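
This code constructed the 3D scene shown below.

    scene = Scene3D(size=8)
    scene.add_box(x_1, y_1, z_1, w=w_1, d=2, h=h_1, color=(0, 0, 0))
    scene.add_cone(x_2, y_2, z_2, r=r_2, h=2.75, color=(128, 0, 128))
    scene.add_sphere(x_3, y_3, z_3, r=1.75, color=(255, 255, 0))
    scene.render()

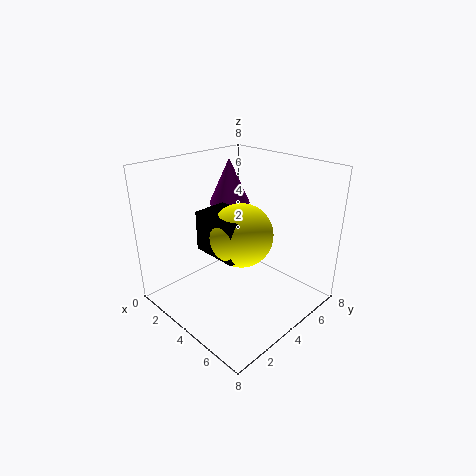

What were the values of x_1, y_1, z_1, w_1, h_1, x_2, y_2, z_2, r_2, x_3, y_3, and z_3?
x_1 = 2.25, y_1 = 2.5, z_1 = 3.25, w_1 = 2.75, h_1 = 2.25, x_2 = 1.5, y_2 = 5.75, z_2 = 5, r_2 = 1.25, x_3 = 4.25, y_3 = 4, z_3 = 4.25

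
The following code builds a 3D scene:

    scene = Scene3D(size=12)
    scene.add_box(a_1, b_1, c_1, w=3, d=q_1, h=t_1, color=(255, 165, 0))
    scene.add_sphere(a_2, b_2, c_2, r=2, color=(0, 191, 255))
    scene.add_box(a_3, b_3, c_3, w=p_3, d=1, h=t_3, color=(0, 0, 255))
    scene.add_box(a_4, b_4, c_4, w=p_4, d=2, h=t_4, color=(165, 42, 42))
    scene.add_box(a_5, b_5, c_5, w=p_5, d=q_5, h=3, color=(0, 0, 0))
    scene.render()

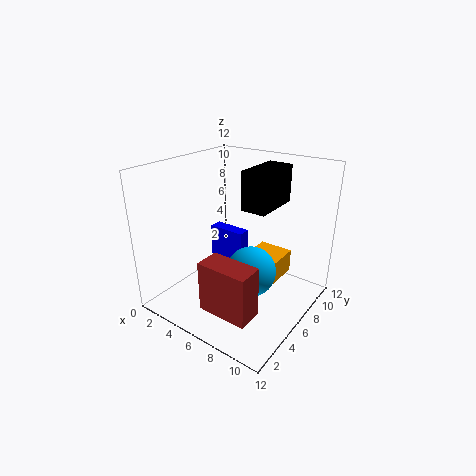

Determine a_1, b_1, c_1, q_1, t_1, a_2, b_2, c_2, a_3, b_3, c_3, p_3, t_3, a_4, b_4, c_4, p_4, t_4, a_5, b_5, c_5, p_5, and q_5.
a_1 = 6, b_1 = 7, c_1 = 2, q_1 = 3, t_1 = 2, a_2 = 8, b_2 = 5, c_2 = 4, a_3 = 4, b_3 = 5, c_3 = 3, p_3 = 3, t_3 = 4, a_4 = 6, b_4 = 1, c_4 = 2, p_4 = 4, t_4 = 4, a_5 = 7, b_5 = 5, c_5 = 9, p_5 = 2, q_5 = 4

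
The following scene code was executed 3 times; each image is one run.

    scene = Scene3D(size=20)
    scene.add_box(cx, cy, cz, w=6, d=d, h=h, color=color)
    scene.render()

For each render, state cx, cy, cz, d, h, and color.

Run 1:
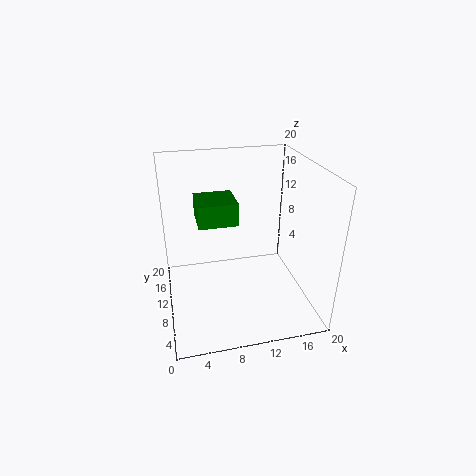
cx = 5; cy = 13.5; cz = 10; d = 6; h = 3.5; color = 'green'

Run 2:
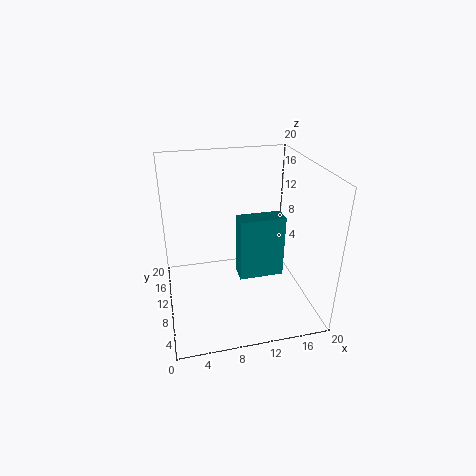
cx = 9.5; cy = 6.5; cz = 5.5; d = 2.5; h = 8.5; color = 'teal'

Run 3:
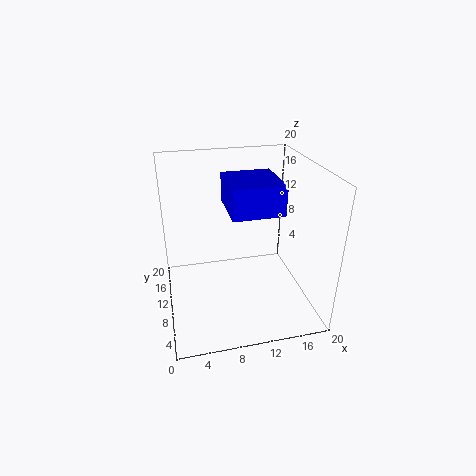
cx = 7.5; cy = 2; cz = 16.5; d = 6.5; h = 3.5; color = 'blue'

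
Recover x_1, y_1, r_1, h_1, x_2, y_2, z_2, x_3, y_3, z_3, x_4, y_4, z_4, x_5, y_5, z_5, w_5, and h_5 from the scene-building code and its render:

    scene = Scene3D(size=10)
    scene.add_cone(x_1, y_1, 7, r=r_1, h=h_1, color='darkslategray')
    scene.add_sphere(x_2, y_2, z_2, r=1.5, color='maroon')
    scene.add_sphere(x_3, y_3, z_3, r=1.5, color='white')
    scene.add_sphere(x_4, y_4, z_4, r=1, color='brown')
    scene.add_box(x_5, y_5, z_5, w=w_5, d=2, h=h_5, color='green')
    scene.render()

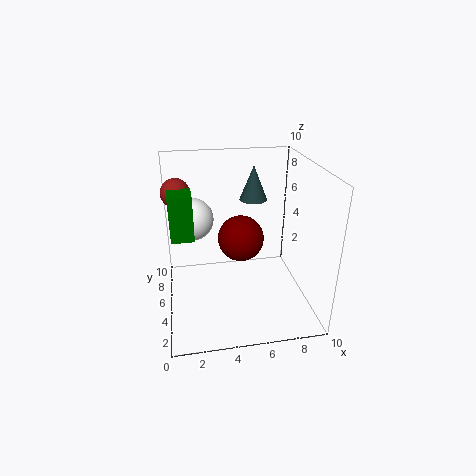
x_1 = 6.5
y_1 = 7
r_1 = 1
h_1 = 2.5
x_2 = 5
y_2 = 4
z_2 = 5.5
x_3 = 2
y_3 = 6.5
z_3 = 6
x_4 = 1
y_4 = 6.5
z_4 = 8
x_5 = 0.5
y_5 = 4
z_5 = 5.5
w_5 = 1.5
h_5 = 3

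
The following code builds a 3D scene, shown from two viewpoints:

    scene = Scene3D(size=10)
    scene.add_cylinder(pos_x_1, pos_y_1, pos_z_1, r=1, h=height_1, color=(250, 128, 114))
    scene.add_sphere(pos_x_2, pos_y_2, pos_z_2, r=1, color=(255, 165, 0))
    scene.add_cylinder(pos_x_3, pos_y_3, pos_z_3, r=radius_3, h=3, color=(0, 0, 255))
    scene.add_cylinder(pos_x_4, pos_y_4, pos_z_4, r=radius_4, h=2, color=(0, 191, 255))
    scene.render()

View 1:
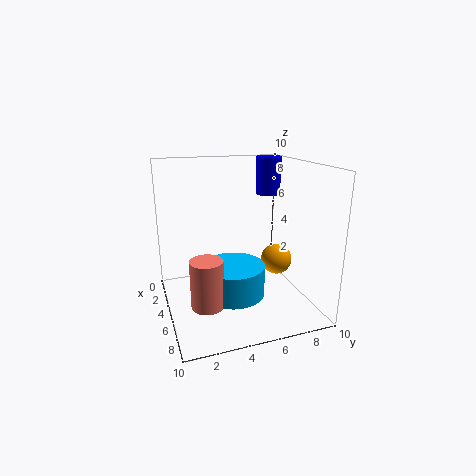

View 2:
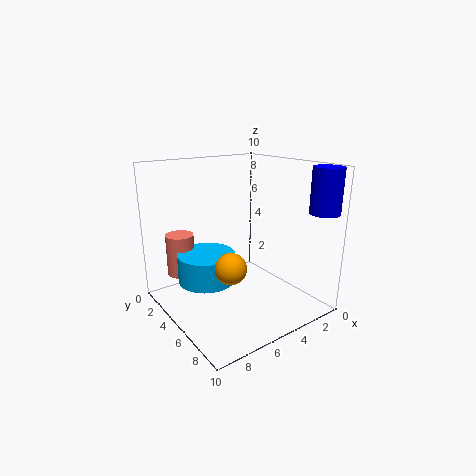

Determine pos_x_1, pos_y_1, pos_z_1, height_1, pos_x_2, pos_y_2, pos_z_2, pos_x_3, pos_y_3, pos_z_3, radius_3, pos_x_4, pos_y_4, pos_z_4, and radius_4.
pos_x_1 = 8
pos_y_1 = 2
pos_z_1 = 2
height_1 = 3
pos_x_2 = 7
pos_y_2 = 7
pos_z_2 = 4
pos_x_3 = 1
pos_y_3 = 9
pos_z_3 = 7
radius_3 = 1
pos_x_4 = 7
pos_y_4 = 4
pos_z_4 = 2
radius_4 = 2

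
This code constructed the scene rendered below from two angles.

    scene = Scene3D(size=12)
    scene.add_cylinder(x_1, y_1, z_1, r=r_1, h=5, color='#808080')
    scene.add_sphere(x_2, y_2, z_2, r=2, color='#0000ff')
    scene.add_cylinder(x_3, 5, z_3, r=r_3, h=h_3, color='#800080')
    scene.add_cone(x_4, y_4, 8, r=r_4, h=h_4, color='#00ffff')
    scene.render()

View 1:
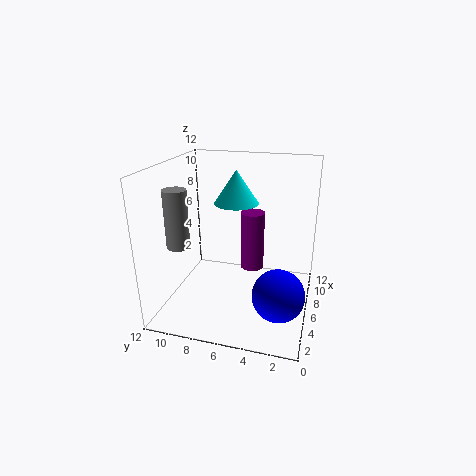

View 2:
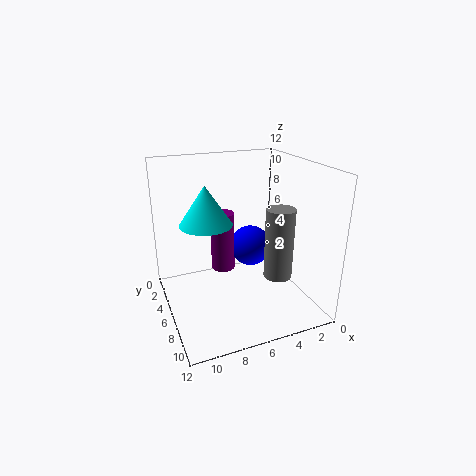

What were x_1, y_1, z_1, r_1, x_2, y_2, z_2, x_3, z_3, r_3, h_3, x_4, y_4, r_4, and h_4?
x_1 = 5, y_1 = 11, z_1 = 5, r_1 = 1, x_2 = 3, y_2 = 2, z_2 = 3, x_3 = 7, z_3 = 3, r_3 = 1, h_3 = 5, x_4 = 9, y_4 = 7, r_4 = 2, h_4 = 3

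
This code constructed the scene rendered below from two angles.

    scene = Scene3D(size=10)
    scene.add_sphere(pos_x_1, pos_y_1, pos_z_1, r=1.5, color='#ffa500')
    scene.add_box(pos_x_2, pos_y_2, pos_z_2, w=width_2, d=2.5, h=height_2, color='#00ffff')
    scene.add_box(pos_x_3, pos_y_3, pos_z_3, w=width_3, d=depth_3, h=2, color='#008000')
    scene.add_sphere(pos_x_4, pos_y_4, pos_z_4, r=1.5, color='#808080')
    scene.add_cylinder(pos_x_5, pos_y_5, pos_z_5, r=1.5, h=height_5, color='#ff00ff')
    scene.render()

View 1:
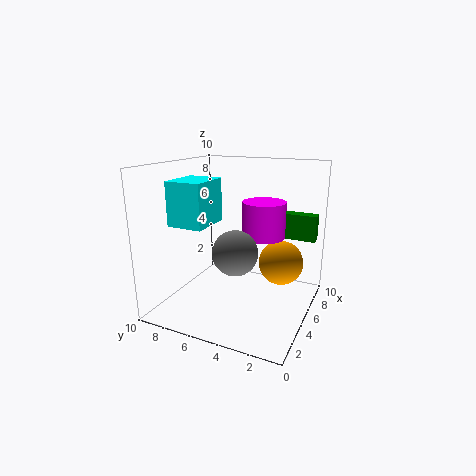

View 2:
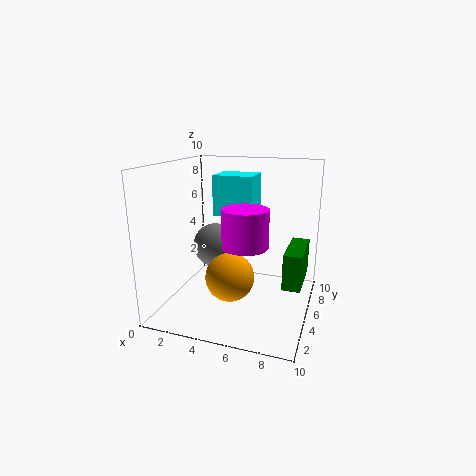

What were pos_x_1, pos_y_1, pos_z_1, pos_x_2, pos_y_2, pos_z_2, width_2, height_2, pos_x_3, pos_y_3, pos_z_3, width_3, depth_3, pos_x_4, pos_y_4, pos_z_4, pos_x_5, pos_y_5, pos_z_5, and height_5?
pos_x_1 = 5.5
pos_y_1 = 2
pos_z_1 = 3.5
pos_x_2 = 2.5
pos_y_2 = 6.5
pos_z_2 = 6
width_2 = 3
height_2 = 3
pos_x_3 = 9
pos_y_3 = 0.5
pos_z_3 = 4
width_3 = 1
depth_3 = 3
pos_x_4 = 3.5
pos_y_4 = 4.5
pos_z_4 = 4.5
pos_x_5 = 6
pos_y_5 = 3.5
pos_z_5 = 5
height_5 = 2.5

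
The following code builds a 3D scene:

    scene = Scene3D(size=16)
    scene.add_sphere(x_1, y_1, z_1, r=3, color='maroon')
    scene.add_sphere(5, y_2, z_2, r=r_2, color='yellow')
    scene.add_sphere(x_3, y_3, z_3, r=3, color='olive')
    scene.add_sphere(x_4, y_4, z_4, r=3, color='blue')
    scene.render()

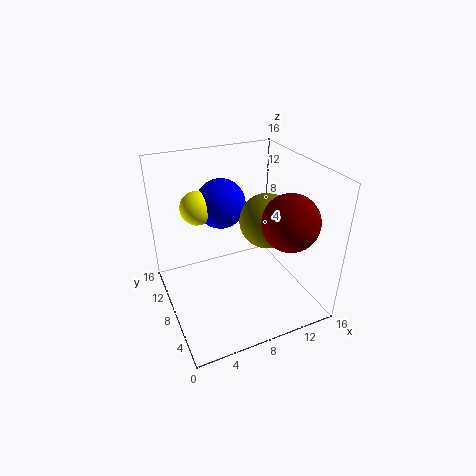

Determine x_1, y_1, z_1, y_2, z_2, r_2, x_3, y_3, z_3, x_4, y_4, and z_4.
x_1 = 12, y_1 = 4, z_1 = 11, y_2 = 13, z_2 = 10, r_2 = 2, x_3 = 11, y_3 = 7, z_3 = 10, x_4 = 8, y_4 = 13, z_4 = 10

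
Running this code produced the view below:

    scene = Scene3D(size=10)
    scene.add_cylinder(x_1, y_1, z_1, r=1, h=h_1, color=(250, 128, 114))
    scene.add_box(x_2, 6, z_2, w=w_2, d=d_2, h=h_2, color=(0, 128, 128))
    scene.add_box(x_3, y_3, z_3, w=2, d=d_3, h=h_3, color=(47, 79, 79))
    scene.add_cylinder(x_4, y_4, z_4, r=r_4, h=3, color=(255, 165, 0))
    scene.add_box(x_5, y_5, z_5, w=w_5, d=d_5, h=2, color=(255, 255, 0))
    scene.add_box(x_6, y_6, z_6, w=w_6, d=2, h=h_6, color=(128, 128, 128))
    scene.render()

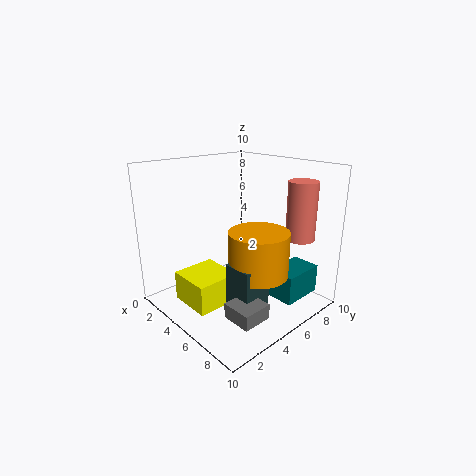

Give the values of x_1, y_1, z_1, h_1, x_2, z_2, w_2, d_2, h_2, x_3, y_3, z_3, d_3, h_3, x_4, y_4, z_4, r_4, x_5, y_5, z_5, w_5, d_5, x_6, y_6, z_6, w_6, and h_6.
x_1 = 8; y_1 = 8; z_1 = 5; h_1 = 4; x_2 = 7; z_2 = 1; w_2 = 2; d_2 = 3; h_2 = 2; x_3 = 6; y_3 = 3; z_3 = 1; d_3 = 2; h_3 = 3; x_4 = 7; y_4 = 5; z_4 = 3; r_4 = 2; x_5 = 3; y_5 = 1; z_5 = 1; w_5 = 3; d_5 = 3; x_6 = 7; y_6 = 2; z_6 = 1; w_6 = 2; h_6 = 1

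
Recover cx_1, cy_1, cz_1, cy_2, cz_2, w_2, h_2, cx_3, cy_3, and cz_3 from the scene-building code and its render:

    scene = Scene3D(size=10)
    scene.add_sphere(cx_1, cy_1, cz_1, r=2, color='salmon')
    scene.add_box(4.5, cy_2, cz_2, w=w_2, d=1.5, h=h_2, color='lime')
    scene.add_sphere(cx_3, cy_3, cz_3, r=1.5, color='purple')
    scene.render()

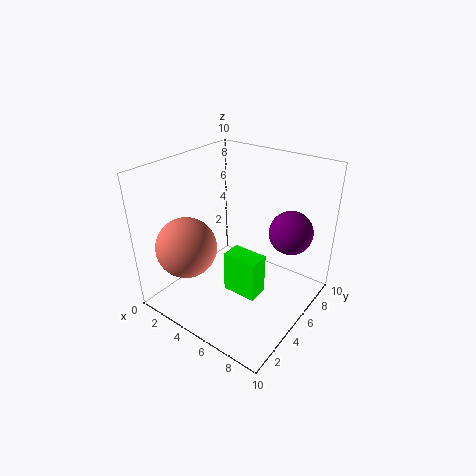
cx_1 = 3
cy_1 = 2
cz_1 = 5
cy_2 = 4
cz_2 = 1
w_2 = 2.5
h_2 = 3
cx_3 = 8
cy_3 = 7
cz_3 = 5.5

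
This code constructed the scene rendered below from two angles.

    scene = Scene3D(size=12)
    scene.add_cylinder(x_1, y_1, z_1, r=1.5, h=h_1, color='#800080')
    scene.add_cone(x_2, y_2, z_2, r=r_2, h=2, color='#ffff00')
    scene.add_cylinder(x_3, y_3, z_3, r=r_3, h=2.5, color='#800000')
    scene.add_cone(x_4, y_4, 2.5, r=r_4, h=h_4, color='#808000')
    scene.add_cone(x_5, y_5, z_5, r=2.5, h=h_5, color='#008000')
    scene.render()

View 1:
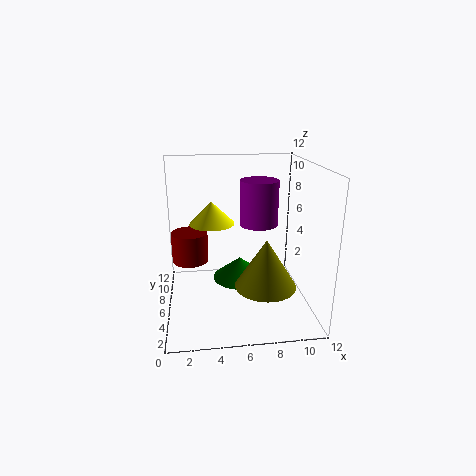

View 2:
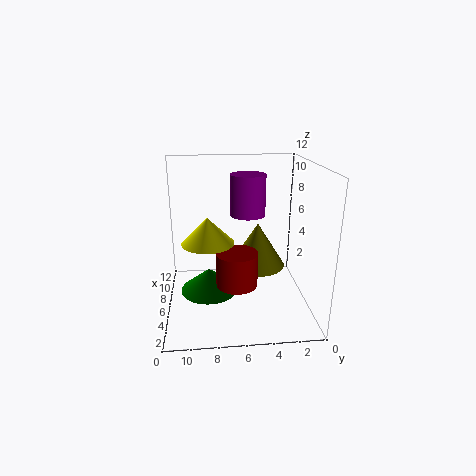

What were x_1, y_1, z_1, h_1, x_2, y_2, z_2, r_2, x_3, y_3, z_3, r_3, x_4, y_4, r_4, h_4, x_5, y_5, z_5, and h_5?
x_1 = 7.5; y_1 = 5; z_1 = 7.5; h_1 = 3.5; x_2 = 4; y_2 = 8.5; z_2 = 6.5; r_2 = 2; x_3 = 2; y_3 = 6.5; z_3 = 4; r_3 = 1.5; x_4 = 8; y_4 = 4; r_4 = 2.5; h_4 = 4; x_5 = 6.5; y_5 = 8.5; z_5 = 1; h_5 = 2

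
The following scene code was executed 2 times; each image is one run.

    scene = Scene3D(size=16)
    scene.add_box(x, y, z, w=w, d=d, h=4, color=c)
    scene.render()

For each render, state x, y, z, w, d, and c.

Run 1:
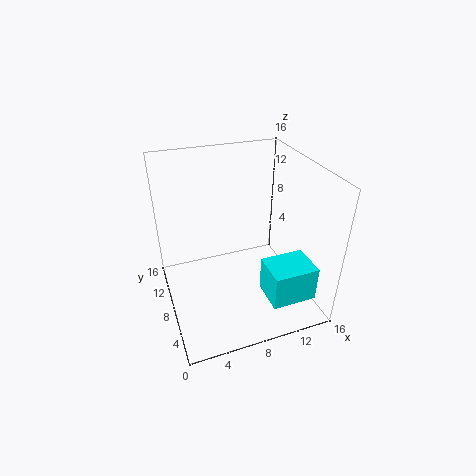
x = 10; y = 2; z = 2; w = 5; d = 4; c = 'cyan'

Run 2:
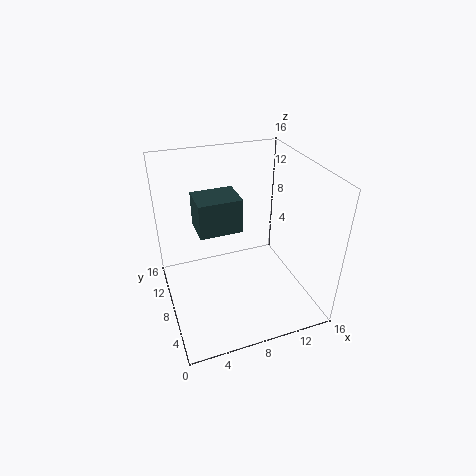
x = 4; y = 9; z = 8; w = 5; d = 4; c = 'darkslategray'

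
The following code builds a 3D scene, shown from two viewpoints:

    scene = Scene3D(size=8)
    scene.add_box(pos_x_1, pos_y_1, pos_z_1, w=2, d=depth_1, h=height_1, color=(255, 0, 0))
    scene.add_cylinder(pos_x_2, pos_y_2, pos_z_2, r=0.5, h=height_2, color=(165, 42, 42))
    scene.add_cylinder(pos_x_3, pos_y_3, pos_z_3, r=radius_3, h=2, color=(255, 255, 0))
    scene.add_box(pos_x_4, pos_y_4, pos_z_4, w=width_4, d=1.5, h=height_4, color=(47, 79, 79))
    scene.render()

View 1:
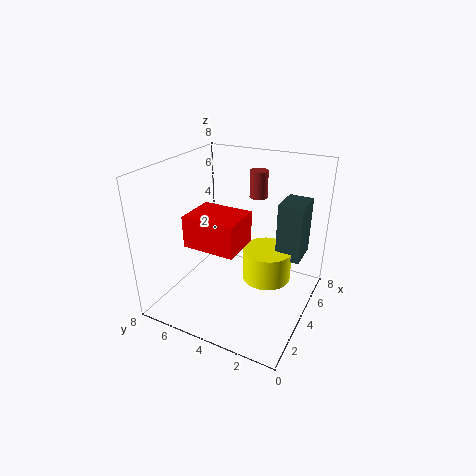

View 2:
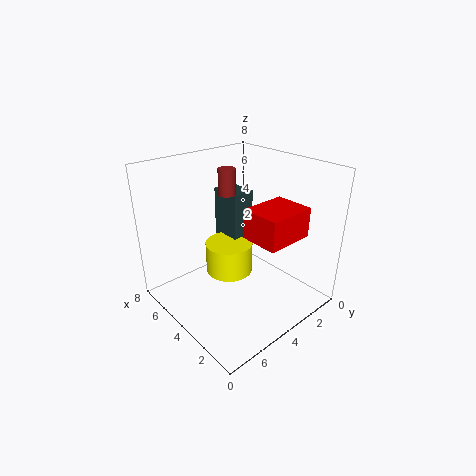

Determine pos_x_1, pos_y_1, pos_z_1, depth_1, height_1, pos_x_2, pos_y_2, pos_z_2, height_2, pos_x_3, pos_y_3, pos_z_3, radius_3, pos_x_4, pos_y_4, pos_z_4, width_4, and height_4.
pos_x_1 = 0.5, pos_y_1 = 2.5, pos_z_1 = 5, depth_1 = 2.5, height_1 = 1.5, pos_x_2 = 5.5, pos_y_2 = 3.5, pos_z_2 = 6, height_2 = 1.5, pos_x_3 = 6, pos_y_3 = 3, pos_z_3 = 0.5, radius_3 = 1.5, pos_x_4 = 6, pos_y_4 = 1, pos_z_4 = 2, width_4 = 2, height_4 = 3.5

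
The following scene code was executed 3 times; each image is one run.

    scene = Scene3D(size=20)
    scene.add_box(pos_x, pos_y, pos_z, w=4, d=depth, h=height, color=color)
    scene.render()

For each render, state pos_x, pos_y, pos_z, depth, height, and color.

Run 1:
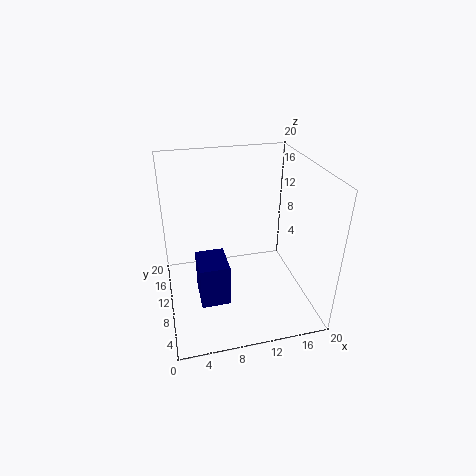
pos_x = 4
pos_y = 6
pos_z = 2
depth = 5
height = 6
color = 'navy'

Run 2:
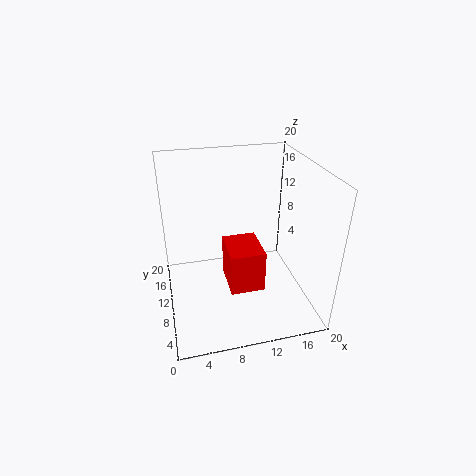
pos_x = 7
pos_y = 1
pos_z = 8
depth = 5
height = 5
color = 'red'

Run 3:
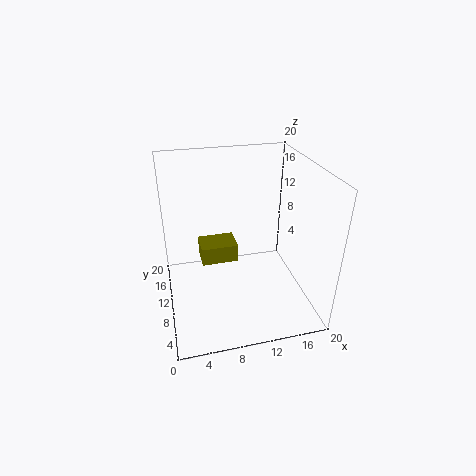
pos_x = 4
pos_y = 2
pos_z = 12
depth = 3
height = 2
color = 'olive'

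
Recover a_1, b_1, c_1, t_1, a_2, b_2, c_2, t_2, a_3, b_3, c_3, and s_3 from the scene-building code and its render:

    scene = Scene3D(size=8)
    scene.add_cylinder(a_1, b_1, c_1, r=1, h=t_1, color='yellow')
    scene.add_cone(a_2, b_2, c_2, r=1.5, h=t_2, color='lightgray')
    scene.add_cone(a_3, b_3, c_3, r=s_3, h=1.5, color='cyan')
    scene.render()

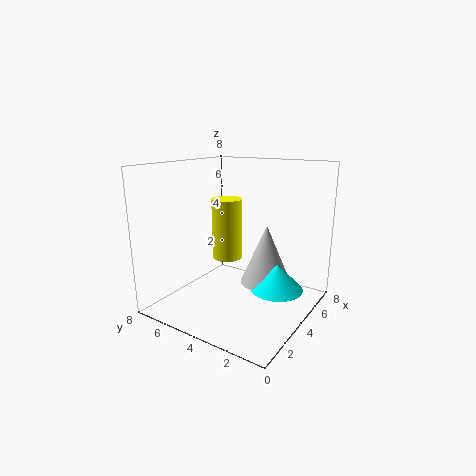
a_1 = 6.5
b_1 = 6.5
c_1 = 1.5
t_1 = 4
a_2 = 5.5
b_2 = 3
c_2 = 1
t_2 = 3.5
a_3 = 5
b_3 = 2
c_3 = 1
s_3 = 1.5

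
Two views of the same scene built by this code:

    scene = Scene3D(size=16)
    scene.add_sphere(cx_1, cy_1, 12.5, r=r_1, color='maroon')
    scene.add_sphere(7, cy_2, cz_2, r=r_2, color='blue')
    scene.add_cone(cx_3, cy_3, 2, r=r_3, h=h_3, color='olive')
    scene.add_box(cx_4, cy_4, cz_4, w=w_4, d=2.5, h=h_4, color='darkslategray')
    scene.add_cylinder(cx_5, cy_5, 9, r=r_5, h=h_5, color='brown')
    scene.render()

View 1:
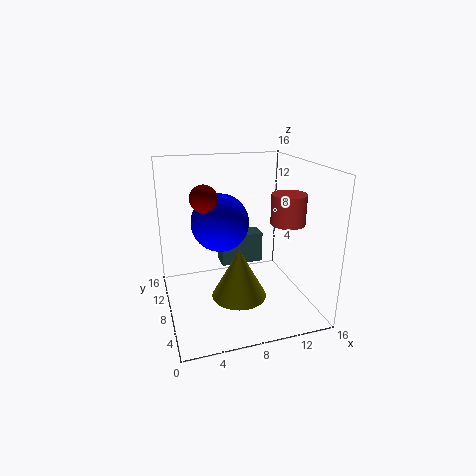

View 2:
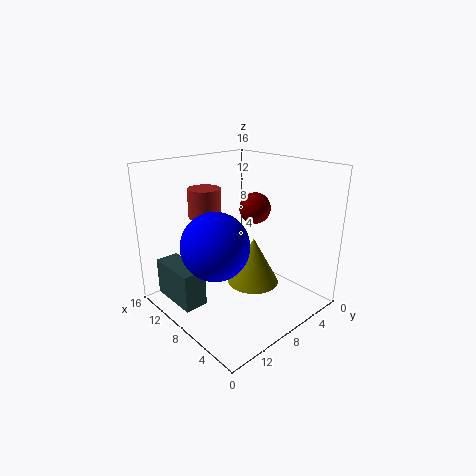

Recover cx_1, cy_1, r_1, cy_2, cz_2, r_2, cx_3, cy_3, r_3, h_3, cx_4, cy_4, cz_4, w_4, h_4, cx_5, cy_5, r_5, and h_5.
cx_1 = 4.5, cy_1 = 9, r_1 = 1.5, cy_2 = 12, cz_2 = 8.5, r_2 = 3.5, cx_3 = 7.5, cy_3 = 6, r_3 = 3, h_3 = 5.5, cx_4 = 7.5, cy_4 = 13, cz_4 = 2, w_4 = 5.5, h_4 = 4, cx_5 = 14, cy_5 = 8, r_5 = 2, h_5 = 3.5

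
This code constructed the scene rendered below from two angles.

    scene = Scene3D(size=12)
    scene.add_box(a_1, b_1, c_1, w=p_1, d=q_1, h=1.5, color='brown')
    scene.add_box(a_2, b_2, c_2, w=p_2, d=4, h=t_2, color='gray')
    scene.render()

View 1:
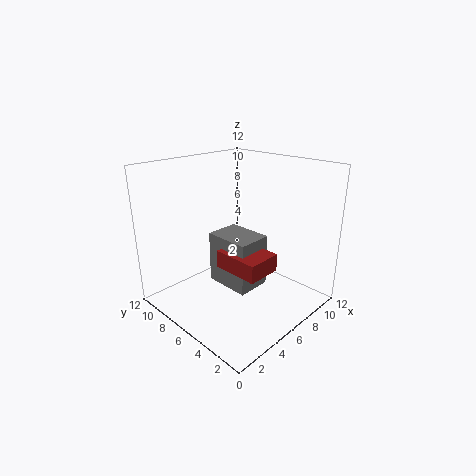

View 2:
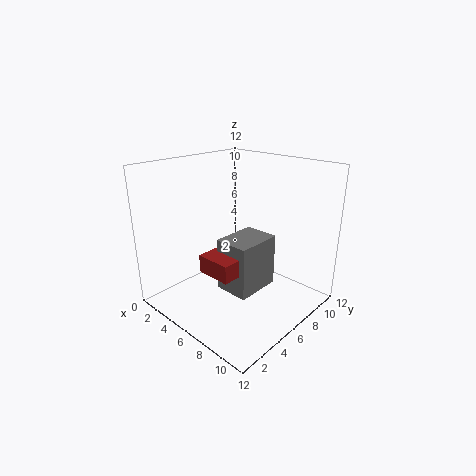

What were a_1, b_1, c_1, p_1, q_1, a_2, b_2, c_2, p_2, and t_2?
a_1 = 4.5
b_1 = 3
c_1 = 3.5
p_1 = 3
q_1 = 4
a_2 = 5
b_2 = 4.5
c_2 = 1.5
p_2 = 3
t_2 = 4.5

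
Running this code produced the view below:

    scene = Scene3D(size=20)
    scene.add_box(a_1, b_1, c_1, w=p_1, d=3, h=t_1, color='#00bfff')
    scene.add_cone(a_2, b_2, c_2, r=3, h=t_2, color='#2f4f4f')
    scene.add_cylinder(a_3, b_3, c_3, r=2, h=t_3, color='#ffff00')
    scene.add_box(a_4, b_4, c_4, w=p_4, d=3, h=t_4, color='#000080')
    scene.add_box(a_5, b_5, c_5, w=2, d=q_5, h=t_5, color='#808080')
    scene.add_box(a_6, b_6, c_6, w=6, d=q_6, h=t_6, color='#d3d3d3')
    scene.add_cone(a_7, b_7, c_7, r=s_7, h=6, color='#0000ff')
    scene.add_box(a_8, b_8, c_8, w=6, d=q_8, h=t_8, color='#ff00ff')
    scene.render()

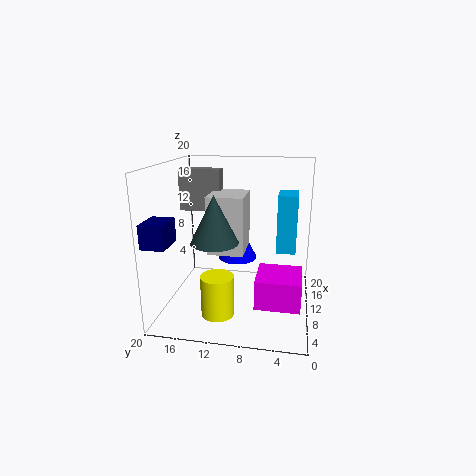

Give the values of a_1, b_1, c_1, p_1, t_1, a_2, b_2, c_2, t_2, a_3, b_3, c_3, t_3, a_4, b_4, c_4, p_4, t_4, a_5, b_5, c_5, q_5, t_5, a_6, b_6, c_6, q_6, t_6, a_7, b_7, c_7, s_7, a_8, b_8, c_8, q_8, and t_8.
a_1 = 15
b_1 = 2
c_1 = 6
p_1 = 5
t_1 = 9
a_2 = 5
b_2 = 12
c_2 = 11
t_2 = 6
a_3 = 2
b_3 = 11
c_3 = 3
t_3 = 5
a_4 = 1
b_4 = 17
c_4 = 11
p_4 = 4
t_4 = 3
a_5 = 12
b_5 = 13
c_5 = 13
q_5 = 6
t_5 = 6
a_6 = 8
b_6 = 9
c_6 = 8
q_6 = 5
t_6 = 8
a_7 = 15
b_7 = 11
c_7 = 5
s_7 = 3
a_8 = 5
b_8 = 1
c_8 = 2
q_8 = 6
t_8 = 4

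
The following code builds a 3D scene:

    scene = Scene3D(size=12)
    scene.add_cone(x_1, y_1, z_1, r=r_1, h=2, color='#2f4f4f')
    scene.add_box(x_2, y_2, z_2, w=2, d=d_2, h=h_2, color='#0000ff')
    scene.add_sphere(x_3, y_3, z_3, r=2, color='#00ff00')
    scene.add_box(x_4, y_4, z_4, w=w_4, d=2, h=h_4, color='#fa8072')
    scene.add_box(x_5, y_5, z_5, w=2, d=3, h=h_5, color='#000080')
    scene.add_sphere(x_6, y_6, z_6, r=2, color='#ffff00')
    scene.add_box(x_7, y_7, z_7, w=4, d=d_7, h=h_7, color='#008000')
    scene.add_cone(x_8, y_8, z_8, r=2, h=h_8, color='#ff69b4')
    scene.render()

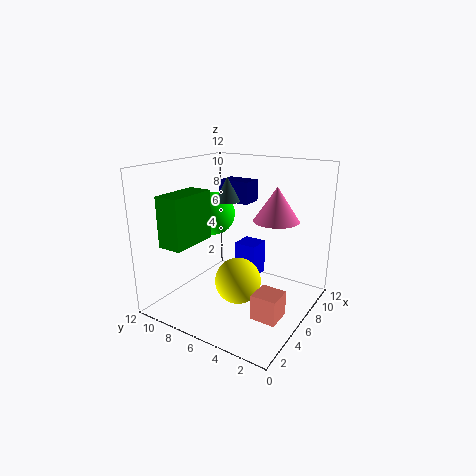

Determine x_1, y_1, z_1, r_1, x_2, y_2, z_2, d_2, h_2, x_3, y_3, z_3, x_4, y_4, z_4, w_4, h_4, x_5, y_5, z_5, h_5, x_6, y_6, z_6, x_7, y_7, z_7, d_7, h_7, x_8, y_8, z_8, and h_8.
x_1 = 6
y_1 = 7
z_1 = 9
r_1 = 1
x_2 = 7
y_2 = 5
z_2 = 2
d_2 = 2
h_2 = 3
x_3 = 8
y_3 = 10
z_3 = 7
x_4 = 3
y_4 = 1
z_4 = 1
w_4 = 2
h_4 = 2
x_5 = 9
y_5 = 7
z_5 = 8
h_5 = 2
x_6 = 6
y_6 = 6
z_6 = 2
x_7 = 1
y_7 = 8
z_7 = 6
d_7 = 2
h_7 = 4
x_8 = 9
y_8 = 4
z_8 = 7
h_8 = 3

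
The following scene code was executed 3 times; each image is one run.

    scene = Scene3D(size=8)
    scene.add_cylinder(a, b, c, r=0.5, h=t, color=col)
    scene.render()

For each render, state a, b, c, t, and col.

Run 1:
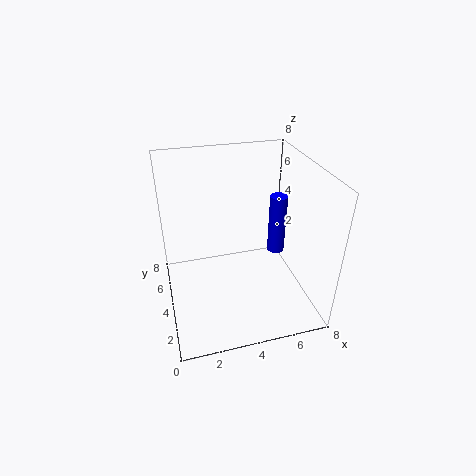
a = 6.5
b = 4.5
c = 2.5
t = 3.5
col = 'blue'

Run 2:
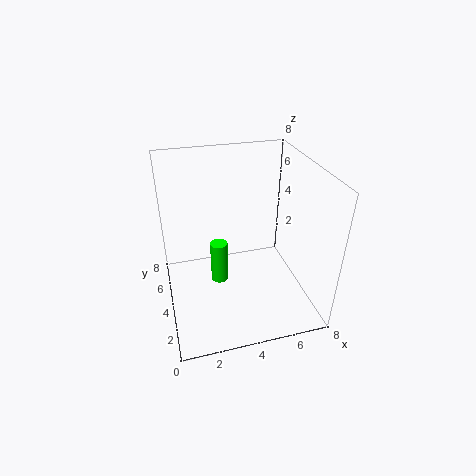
a = 3
b = 4.5
c = 1
t = 2.5
col = 'lime'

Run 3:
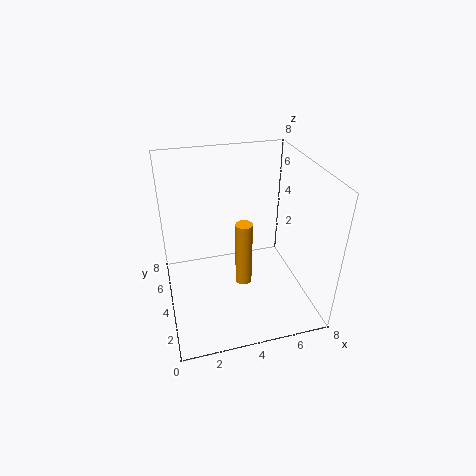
a = 4.5
b = 4.5
c = 0.5
t = 4
col = 'orange'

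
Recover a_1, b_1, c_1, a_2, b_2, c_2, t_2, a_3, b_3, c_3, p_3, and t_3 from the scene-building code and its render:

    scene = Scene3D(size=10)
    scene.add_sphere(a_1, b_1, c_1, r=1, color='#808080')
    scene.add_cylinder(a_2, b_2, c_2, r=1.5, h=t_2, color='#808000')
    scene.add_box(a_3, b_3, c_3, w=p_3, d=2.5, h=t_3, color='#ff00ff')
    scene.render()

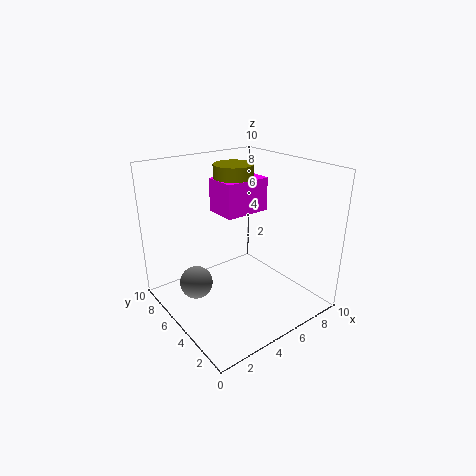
a_1 = 1, b_1 = 4, c_1 = 3.5, a_2 = 6.5, b_2 = 7.5, c_2 = 7.5, t_2 = 2, a_3 = 5, b_3 = 6, c_3 = 6, p_3 = 3.5, t_3 = 2.5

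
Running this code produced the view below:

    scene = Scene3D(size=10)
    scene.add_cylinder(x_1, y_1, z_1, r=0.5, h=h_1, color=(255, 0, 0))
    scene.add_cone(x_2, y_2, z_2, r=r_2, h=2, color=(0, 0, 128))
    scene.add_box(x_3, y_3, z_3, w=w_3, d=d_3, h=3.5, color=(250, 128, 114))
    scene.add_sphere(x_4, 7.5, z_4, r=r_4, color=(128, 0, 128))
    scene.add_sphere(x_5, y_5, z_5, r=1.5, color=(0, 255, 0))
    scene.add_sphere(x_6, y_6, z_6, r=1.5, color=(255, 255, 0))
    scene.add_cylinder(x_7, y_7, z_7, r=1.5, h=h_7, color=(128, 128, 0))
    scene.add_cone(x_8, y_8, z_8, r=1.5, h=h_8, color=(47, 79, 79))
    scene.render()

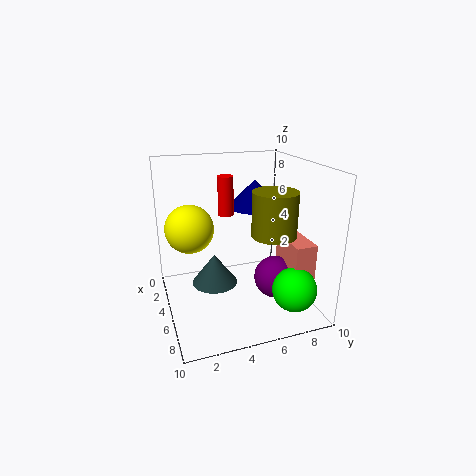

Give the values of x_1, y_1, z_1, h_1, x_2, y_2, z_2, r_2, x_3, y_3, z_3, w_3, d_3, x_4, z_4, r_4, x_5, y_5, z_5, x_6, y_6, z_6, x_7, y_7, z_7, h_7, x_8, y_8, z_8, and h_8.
x_1 = 5.5; y_1 = 4; z_1 = 7; h_1 = 2.5; x_2 = 3; y_2 = 7; z_2 = 6.5; r_2 = 2; x_3 = 5; y_3 = 8; z_3 = 1.5; w_3 = 3; d_3 = 1.5; x_4 = 6; z_4 = 2; r_4 = 1.5; x_5 = 8; y_5 = 8; z_5 = 2; x_6 = 6; y_6 = 1.5; z_6 = 6.5; x_7 = 6.5; y_7 = 7; z_7 = 5.5; h_7 = 3; x_8 = 6; y_8 = 3; z_8 = 2.5; h_8 = 2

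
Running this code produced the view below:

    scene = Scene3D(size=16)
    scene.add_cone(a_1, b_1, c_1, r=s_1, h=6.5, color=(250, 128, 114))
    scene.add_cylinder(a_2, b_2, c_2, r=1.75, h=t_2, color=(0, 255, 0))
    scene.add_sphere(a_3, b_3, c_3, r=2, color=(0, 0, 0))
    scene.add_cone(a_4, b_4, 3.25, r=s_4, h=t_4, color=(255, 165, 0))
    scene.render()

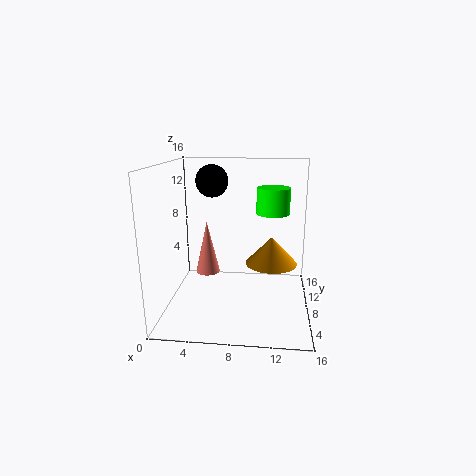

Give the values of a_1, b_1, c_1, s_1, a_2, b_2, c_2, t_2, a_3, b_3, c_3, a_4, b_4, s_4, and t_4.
a_1 = 3.75, b_1 = 11.5, c_1 = 2.25, s_1 = 1.5, a_2 = 11.75, b_2 = 7.5, c_2 = 11, t_2 = 2.75, a_3 = 4.25, b_3 = 13, c_3 = 13.5, a_4 = 11.75, b_4 = 12.5, s_4 = 3.25, t_4 = 3.5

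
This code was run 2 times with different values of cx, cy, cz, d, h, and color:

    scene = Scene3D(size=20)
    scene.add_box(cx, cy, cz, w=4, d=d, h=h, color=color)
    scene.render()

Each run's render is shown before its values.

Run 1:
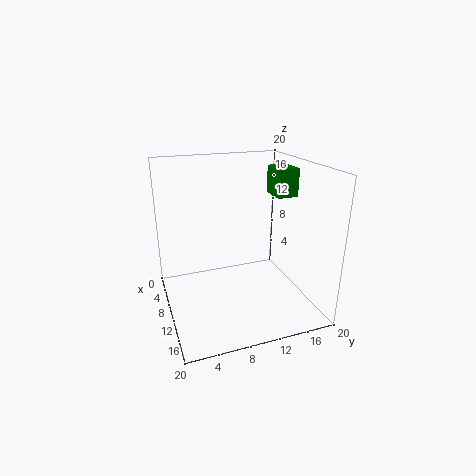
cx = 6, cy = 16, cz = 15, d = 3, h = 4, color = 'green'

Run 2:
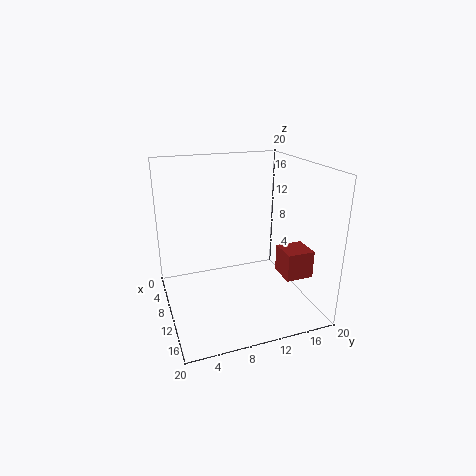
cx = 10, cy = 16, cz = 4, d = 4, h = 4, color = 'brown'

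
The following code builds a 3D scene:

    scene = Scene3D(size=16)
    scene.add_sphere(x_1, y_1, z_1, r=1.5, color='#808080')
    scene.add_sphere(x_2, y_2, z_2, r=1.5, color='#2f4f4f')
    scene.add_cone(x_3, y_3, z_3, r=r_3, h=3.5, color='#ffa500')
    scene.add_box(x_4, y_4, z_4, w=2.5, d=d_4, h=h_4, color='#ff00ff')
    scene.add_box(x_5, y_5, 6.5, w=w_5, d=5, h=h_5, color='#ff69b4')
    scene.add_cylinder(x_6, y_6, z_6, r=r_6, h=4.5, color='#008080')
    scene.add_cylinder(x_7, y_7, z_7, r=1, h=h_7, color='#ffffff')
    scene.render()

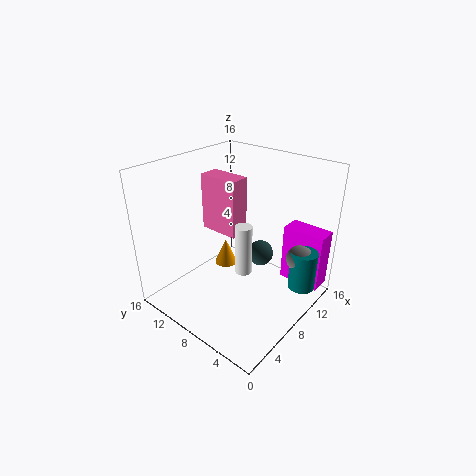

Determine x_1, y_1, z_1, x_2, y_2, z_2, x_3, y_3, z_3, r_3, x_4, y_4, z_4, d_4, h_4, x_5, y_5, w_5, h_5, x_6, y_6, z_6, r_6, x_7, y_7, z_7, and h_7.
x_1 = 11.5, y_1 = 2, z_1 = 6, x_2 = 11, y_2 = 7, z_2 = 5, x_3 = 12, y_3 = 13.5, z_3 = 0.5, r_3 = 1.5, x_4 = 13.5, y_4 = 0.5, z_4 = 1, d_4 = 5, h_4 = 7, x_5 = 9.5, y_5 = 10, w_5 = 2.5, h_5 = 7, x_6 = 11.5, y_6 = 1.5, z_6 = 2.5, r_6 = 1.5, x_7 = 9, y_7 = 8, z_7 = 3, h_7 = 6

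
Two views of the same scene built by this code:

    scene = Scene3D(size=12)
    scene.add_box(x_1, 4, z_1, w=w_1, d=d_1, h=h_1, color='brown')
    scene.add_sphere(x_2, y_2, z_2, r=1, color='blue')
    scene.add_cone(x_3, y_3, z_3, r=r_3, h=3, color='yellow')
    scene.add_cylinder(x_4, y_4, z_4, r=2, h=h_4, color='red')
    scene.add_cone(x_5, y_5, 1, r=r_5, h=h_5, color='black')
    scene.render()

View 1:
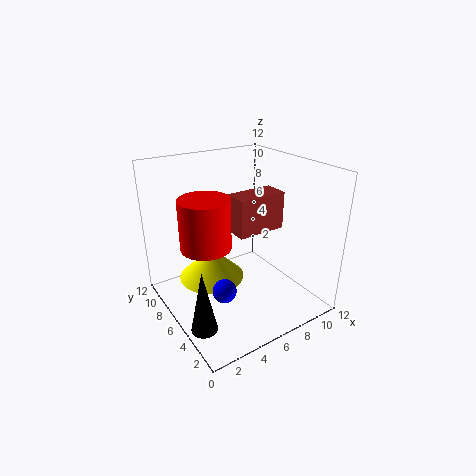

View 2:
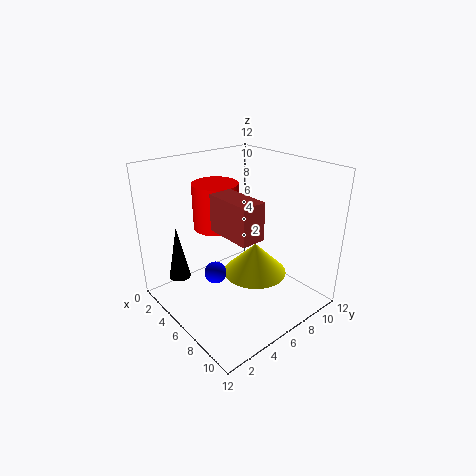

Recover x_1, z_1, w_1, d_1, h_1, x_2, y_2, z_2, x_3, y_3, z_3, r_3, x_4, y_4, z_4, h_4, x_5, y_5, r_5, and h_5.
x_1 = 5, z_1 = 7, w_1 = 4, d_1 = 2, h_1 = 3, x_2 = 4, y_2 = 5, z_2 = 2, x_3 = 5, y_3 = 9, z_3 = 1, r_3 = 3, x_4 = 3, y_4 = 6, z_4 = 6, h_4 = 4, x_5 = 1, y_5 = 3, r_5 = 1, h_5 = 5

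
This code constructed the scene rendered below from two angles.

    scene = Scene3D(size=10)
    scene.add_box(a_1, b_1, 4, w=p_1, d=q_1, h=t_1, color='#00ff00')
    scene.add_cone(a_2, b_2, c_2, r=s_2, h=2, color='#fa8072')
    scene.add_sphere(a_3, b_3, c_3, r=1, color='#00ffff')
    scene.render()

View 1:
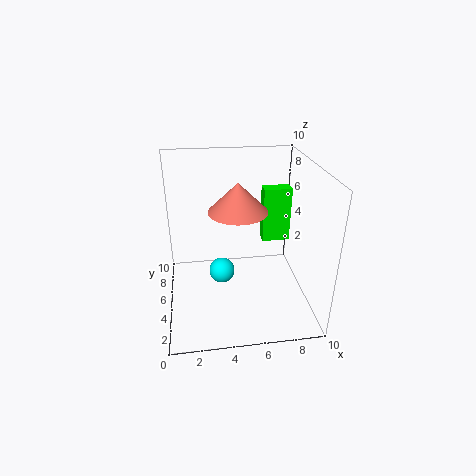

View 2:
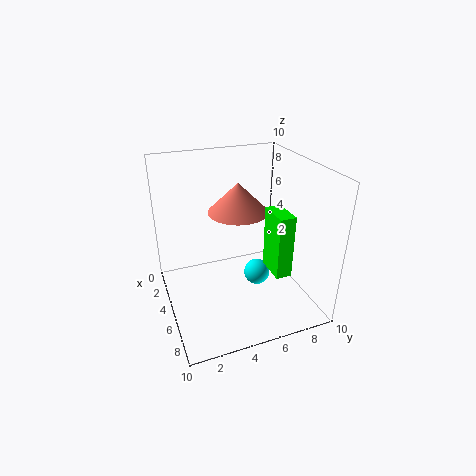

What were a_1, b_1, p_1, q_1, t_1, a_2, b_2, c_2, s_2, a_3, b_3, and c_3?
a_1 = 7, b_1 = 6, p_1 = 2, q_1 = 1, t_1 = 4, a_2 = 5, b_2 = 5, c_2 = 7, s_2 = 2, a_3 = 4, b_3 = 7, c_3 = 1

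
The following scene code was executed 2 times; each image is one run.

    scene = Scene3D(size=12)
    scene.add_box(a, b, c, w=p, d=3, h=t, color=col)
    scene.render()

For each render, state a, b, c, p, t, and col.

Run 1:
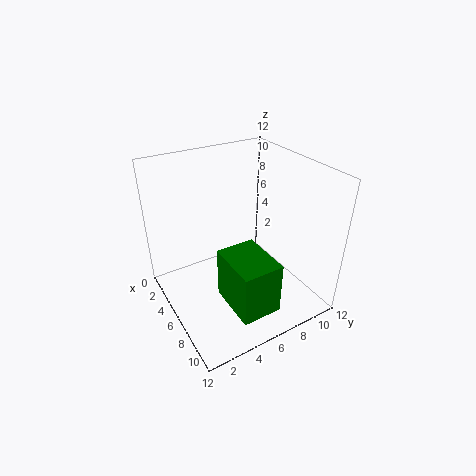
a = 8, b = 3, c = 3, p = 4, t = 4, col = 'green'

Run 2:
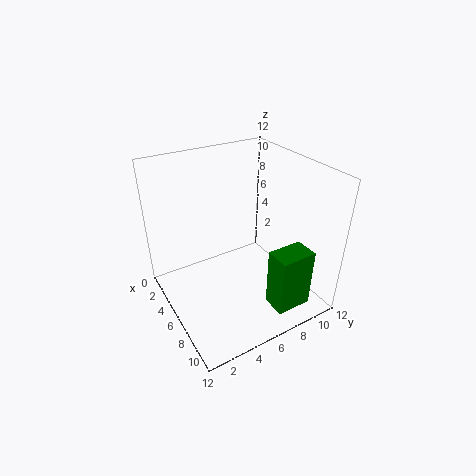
a = 9, b = 7, c = 1, p = 2, t = 5, col = 'green'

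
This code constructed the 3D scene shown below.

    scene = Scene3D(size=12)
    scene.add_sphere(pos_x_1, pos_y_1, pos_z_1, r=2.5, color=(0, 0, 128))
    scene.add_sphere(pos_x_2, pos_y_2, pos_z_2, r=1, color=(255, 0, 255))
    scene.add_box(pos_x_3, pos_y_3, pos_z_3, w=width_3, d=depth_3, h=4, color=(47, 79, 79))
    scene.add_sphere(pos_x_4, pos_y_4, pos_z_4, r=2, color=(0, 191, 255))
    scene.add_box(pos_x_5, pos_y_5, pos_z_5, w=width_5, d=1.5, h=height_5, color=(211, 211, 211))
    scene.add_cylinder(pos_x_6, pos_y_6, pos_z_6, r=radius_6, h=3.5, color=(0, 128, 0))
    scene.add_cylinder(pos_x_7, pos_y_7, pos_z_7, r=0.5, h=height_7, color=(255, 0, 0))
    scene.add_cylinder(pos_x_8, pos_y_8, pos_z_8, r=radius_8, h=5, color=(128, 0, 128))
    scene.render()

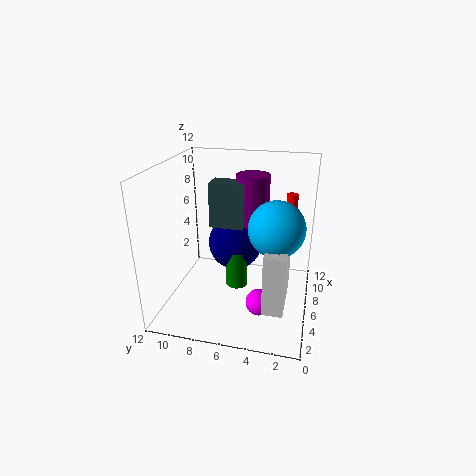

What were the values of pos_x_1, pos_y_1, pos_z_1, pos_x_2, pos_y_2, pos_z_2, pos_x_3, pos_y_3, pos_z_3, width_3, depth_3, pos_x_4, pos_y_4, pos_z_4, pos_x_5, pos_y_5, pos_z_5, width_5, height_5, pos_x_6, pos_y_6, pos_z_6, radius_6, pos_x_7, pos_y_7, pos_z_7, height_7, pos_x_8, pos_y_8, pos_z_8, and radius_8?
pos_x_1 = 9; pos_y_1 = 7; pos_z_1 = 4; pos_x_2 = 2.5; pos_y_2 = 3.5; pos_z_2 = 2.5; pos_x_3 = 7.5; pos_y_3 = 6; pos_z_3 = 6; width_3 = 2; depth_3 = 3; pos_x_4 = 3; pos_y_4 = 2.5; pos_z_4 = 8.5; pos_x_5 = 0.5; pos_y_5 = 1.5; pos_z_5 = 3; width_5 = 4; height_5 = 4.5; pos_x_6 = 7.5; pos_y_6 = 6.5; pos_z_6 = 0.5; radius_6 = 1; pos_x_7 = 9.5; pos_y_7 = 2; pos_z_7 = 7; height_7 = 2; pos_x_8 = 9.5; pos_y_8 = 5.5; pos_z_8 = 5.5; radius_8 = 1.5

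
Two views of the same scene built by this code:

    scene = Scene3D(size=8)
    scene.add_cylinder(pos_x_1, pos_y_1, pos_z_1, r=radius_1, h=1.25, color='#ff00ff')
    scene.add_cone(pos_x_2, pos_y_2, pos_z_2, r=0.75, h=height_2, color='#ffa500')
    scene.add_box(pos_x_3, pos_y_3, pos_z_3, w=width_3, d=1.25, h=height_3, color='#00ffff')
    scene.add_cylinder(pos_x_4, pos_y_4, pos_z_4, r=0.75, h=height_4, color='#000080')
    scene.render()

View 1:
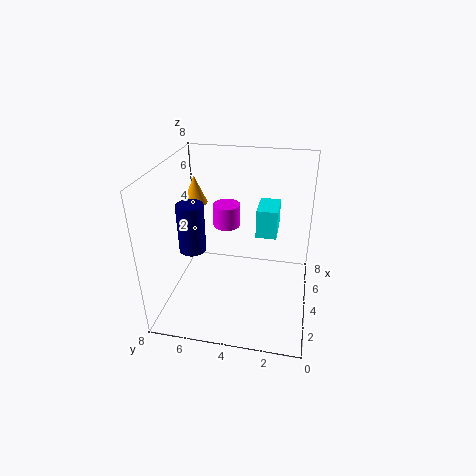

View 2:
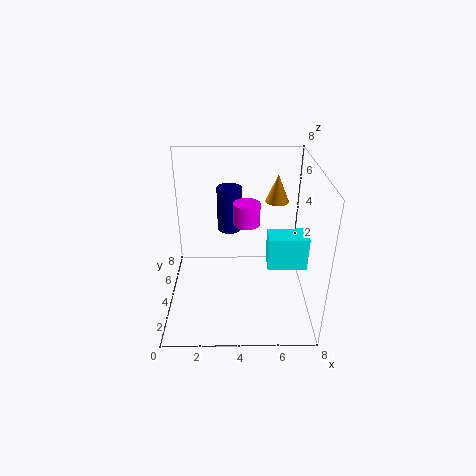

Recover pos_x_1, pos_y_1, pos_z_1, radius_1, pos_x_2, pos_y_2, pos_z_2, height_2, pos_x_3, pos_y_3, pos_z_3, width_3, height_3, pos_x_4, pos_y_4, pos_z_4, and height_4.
pos_x_1 = 4.5
pos_y_1 = 4.75
pos_z_1 = 4.5
radius_1 = 0.75
pos_x_2 = 6.5
pos_y_2 = 7.25
pos_z_2 = 4.75
height_2 = 1.75
pos_x_3 = 5.5
pos_y_3 = 2
pos_z_3 = 3.25
width_3 = 2
height_3 = 1.75
pos_x_4 = 3.5
pos_y_4 = 6.5
pos_z_4 = 3.25
height_4 = 2.75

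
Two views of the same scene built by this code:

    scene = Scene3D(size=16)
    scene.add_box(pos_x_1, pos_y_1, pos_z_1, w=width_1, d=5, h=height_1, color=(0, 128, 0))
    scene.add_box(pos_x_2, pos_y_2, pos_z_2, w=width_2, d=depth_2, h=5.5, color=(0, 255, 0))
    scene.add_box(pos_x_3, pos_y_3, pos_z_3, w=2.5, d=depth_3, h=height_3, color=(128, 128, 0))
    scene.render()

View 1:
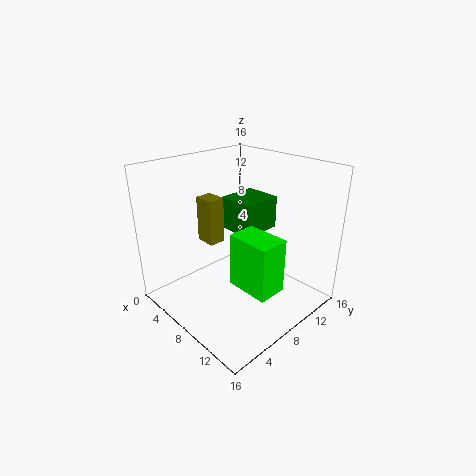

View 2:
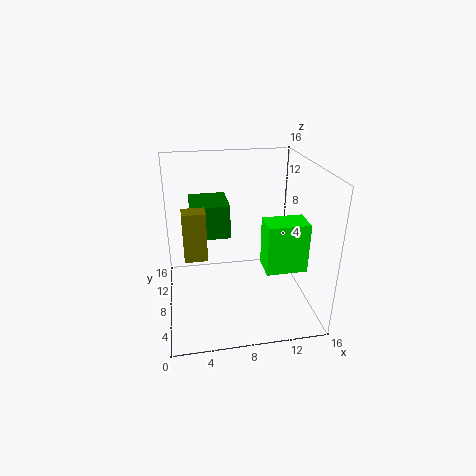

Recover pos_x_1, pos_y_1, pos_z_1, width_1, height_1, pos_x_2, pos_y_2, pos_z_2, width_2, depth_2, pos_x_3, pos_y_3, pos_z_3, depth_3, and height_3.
pos_x_1 = 3; pos_y_1 = 10; pos_z_1 = 7; width_1 = 4.5; height_1 = 4; pos_x_2 = 10.5; pos_y_2 = 4.5; pos_z_2 = 5; width_2 = 4.5; depth_2 = 3; pos_x_3 = 2; pos_y_3 = 7; pos_z_3 = 6; depth_3 = 2; height_3 = 5.5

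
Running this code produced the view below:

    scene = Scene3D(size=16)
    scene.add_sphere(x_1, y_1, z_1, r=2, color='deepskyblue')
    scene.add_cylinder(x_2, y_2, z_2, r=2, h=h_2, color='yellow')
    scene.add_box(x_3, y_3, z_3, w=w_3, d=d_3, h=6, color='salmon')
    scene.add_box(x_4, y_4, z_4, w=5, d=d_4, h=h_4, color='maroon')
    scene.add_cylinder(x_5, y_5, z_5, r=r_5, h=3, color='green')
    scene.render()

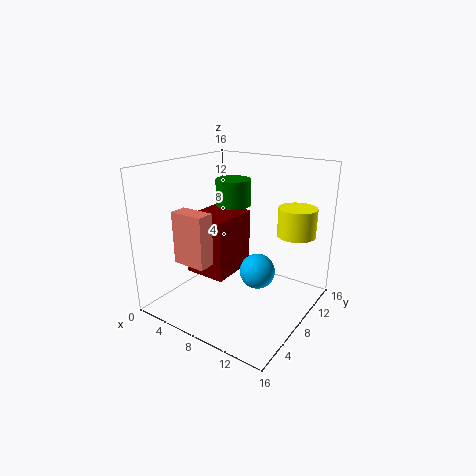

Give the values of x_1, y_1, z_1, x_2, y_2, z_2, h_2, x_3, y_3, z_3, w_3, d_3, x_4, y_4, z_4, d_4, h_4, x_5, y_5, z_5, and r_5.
x_1 = 10
y_1 = 9
z_1 = 4
x_2 = 14
y_2 = 10
z_2 = 9
h_2 = 3
x_3 = 2
y_3 = 4
z_3 = 5
w_3 = 4
d_3 = 2
x_4 = 2
y_4 = 6
z_4 = 3
d_4 = 6
h_4 = 7
x_5 = 6
y_5 = 10
z_5 = 11
r_5 = 2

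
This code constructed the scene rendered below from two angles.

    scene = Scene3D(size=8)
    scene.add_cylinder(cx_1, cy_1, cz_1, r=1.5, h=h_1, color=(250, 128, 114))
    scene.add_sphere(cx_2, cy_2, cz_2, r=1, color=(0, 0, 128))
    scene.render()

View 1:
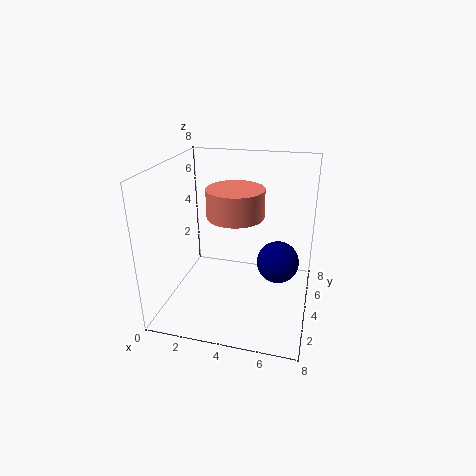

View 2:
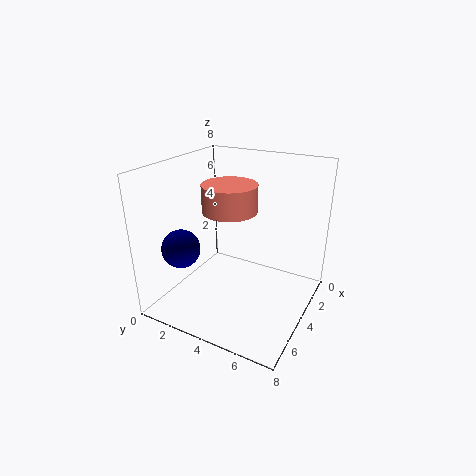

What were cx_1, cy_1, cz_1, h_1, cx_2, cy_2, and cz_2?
cx_1 = 4
cy_1 = 3.5
cz_1 = 5.5
h_1 = 1.5
cx_2 = 6.5
cy_2 = 2
cz_2 = 4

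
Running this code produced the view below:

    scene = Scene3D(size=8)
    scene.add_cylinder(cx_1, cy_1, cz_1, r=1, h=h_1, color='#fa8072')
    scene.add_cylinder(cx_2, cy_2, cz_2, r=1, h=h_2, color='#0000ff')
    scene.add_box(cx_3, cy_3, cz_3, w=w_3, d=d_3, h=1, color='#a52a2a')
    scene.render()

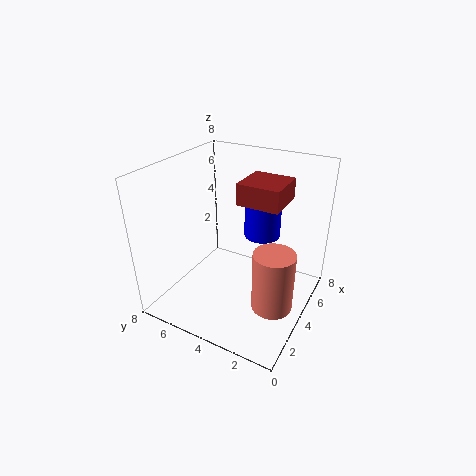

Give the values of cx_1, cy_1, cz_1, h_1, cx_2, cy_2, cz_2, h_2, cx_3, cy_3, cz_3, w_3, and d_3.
cx_1 = 2; cy_1 = 1; cz_1 = 2; h_1 = 3; cx_2 = 5; cy_2 = 3; cz_2 = 4; h_2 = 3; cx_3 = 2; cy_3 = 1; cz_3 = 7; w_3 = 2; d_3 = 2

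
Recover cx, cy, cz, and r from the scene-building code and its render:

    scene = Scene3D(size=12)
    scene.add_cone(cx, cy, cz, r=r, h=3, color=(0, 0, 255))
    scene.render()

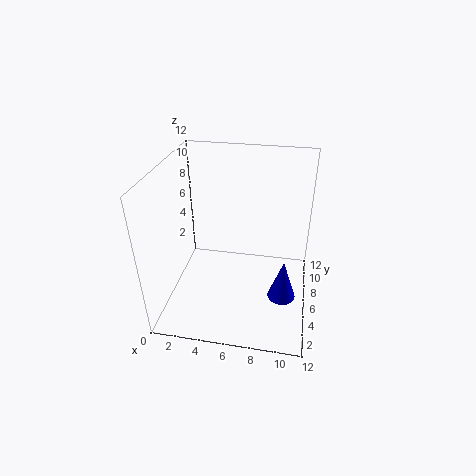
cx = 10; cy = 2; cz = 4; r = 1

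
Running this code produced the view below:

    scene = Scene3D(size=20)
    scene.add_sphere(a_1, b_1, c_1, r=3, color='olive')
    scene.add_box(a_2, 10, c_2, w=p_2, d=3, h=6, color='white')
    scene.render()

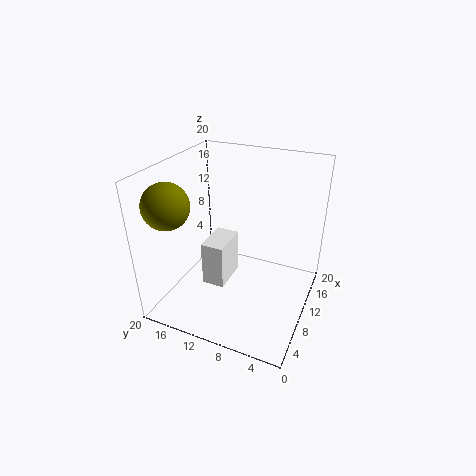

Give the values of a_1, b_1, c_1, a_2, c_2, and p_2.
a_1 = 4; b_1 = 17; c_1 = 16; a_2 = 5; c_2 = 5; p_2 = 5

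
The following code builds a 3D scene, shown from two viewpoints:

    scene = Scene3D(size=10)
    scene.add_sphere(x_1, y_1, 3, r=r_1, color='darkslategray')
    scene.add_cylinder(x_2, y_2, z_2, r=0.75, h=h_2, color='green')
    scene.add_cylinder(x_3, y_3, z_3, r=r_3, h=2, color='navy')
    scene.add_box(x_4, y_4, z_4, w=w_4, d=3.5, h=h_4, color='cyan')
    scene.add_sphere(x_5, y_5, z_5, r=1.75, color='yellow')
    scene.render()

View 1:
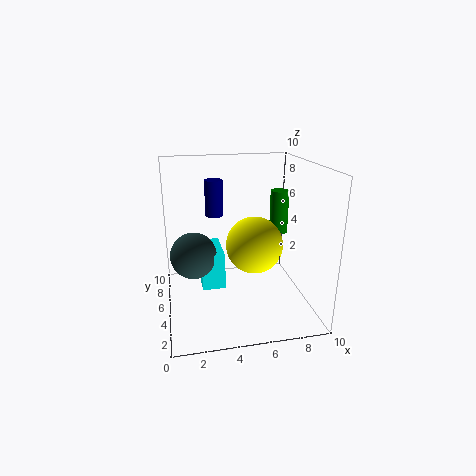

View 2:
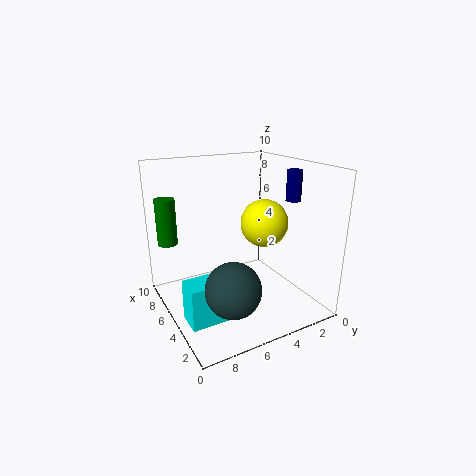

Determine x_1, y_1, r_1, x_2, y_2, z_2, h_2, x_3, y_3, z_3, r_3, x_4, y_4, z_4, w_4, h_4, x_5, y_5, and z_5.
x_1 = 2, y_1 = 7, r_1 = 1.75, x_2 = 9.25, y_2 = 8.75, z_2 = 3.75, h_2 = 3.5, x_3 = 3, y_3 = 2, z_3 = 7.75, r_3 = 0.5, x_4 = 2.5, y_4 = 6, z_4 = 0.5, w_4 = 1.75, h_4 = 2.75, x_5 = 5.5, y_5 = 2.5, z_5 = 5.5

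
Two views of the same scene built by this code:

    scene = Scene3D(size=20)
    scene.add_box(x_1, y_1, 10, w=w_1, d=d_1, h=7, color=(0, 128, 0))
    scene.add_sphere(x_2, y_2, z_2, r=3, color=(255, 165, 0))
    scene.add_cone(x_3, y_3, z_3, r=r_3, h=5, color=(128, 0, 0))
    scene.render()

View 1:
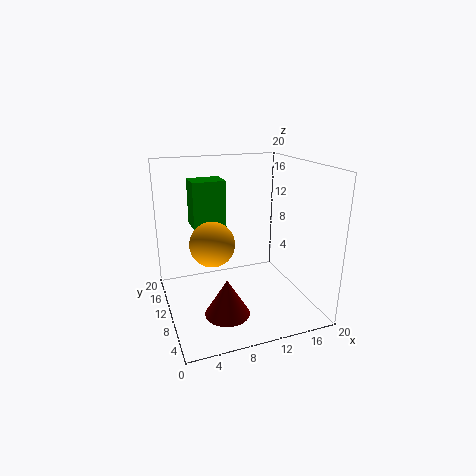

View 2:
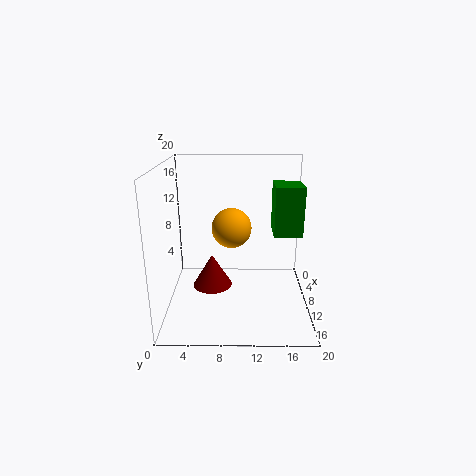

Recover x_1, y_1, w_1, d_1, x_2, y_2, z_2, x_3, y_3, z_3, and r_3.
x_1 = 5, y_1 = 15, w_1 = 5, d_1 = 4, x_2 = 6, y_2 = 9, z_2 = 10, x_3 = 7, y_3 = 6, z_3 = 1, r_3 = 3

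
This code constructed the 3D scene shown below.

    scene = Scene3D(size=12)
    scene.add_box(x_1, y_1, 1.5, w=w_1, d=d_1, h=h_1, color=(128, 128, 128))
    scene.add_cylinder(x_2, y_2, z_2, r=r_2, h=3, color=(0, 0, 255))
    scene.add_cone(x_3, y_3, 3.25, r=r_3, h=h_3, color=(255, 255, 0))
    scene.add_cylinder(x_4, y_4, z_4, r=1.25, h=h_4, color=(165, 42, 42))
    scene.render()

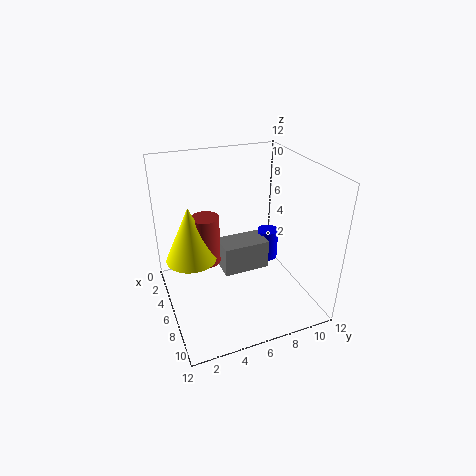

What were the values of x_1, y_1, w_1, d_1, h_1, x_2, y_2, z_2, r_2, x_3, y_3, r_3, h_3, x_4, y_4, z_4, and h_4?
x_1 = 2.5
y_1 = 5.25
w_1 = 2.5
d_1 = 4.25
h_1 = 2.75
x_2 = 3.25
y_2 = 10.25
z_2 = 1.5
r_2 = 1
x_3 = 3.5
y_3 = 2.5
r_3 = 2.25
h_3 = 5
x_4 = 3.25
y_4 = 4
z_4 = 2.5
h_4 = 4.5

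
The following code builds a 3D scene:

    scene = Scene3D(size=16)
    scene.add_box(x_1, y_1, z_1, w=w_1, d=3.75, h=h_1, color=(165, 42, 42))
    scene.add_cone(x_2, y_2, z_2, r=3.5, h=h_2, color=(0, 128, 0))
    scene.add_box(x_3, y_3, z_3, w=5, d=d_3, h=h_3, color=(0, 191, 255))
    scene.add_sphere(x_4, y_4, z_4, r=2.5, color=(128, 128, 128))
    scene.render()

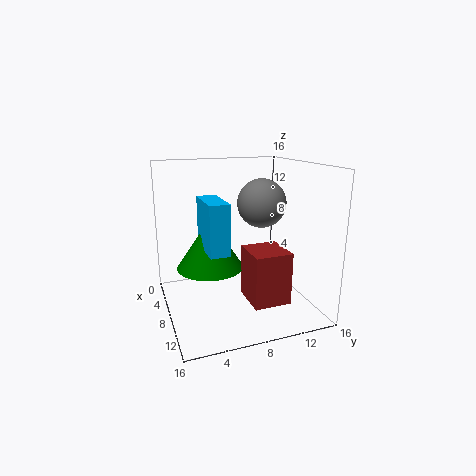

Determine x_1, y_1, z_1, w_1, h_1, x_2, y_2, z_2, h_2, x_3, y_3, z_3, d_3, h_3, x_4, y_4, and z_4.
x_1 = 11, y_1 = 7.25, z_1 = 3, w_1 = 4, h_1 = 5.25, x_2 = 9, y_2 = 4.5, z_2 = 5.5, h_2 = 5.25, x_3 = 8, y_3 = 3.5, z_3 = 8, d_3 = 2, h_3 = 5, x_4 = 10.25, y_4 = 9.75, z_4 = 12.25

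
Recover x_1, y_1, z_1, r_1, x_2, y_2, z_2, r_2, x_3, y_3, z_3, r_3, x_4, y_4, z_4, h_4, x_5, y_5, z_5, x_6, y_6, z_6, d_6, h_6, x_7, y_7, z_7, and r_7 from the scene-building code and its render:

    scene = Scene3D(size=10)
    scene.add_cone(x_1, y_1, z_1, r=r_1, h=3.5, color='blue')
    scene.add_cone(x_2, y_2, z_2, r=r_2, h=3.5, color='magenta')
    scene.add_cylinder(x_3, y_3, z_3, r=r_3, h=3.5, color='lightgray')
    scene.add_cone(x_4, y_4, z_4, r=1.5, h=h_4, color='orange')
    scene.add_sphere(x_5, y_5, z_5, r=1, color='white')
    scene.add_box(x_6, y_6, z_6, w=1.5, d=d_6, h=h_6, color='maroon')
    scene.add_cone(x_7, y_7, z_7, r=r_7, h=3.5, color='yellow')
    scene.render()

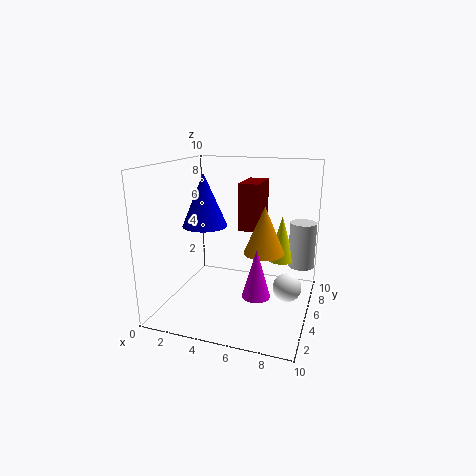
x_1 = 3
y_1 = 4
z_1 = 6
r_1 = 1.5
x_2 = 6.5
y_2 = 4.5
z_2 = 1
r_2 = 1
x_3 = 9
y_3 = 8.5
z_3 = 2
r_3 = 1
x_4 = 6.5
y_4 = 6.5
z_4 = 3.5
h_4 = 3.5
x_5 = 8.5
y_5 = 5.5
z_5 = 1.5
x_6 = 4.5
y_6 = 6.5
z_6 = 5
d_6 = 3
h_6 = 3.5
x_7 = 7.5
y_7 = 8
z_7 = 2.5
r_7 = 1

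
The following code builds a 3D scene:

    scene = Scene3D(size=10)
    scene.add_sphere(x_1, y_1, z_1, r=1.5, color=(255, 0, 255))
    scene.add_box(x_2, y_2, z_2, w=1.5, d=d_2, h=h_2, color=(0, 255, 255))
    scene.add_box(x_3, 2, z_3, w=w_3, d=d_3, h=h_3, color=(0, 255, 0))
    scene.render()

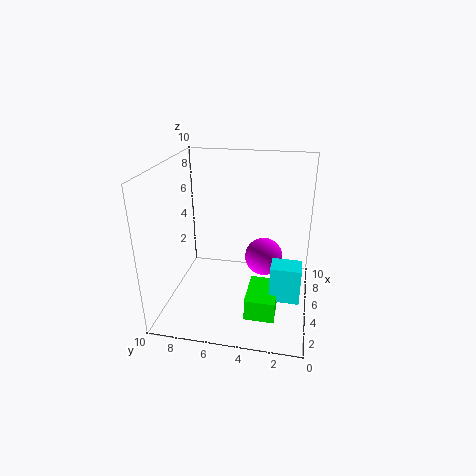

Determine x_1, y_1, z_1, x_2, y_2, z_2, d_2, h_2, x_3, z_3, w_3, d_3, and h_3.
x_1 = 8; y_1 = 3.5; z_1 = 2; x_2 = 3; y_2 = 0.5; z_2 = 1.5; d_2 = 2; h_2 = 2.5; x_3 = 2; z_3 = 0.5; w_3 = 3; d_3 = 2; h_3 = 1.5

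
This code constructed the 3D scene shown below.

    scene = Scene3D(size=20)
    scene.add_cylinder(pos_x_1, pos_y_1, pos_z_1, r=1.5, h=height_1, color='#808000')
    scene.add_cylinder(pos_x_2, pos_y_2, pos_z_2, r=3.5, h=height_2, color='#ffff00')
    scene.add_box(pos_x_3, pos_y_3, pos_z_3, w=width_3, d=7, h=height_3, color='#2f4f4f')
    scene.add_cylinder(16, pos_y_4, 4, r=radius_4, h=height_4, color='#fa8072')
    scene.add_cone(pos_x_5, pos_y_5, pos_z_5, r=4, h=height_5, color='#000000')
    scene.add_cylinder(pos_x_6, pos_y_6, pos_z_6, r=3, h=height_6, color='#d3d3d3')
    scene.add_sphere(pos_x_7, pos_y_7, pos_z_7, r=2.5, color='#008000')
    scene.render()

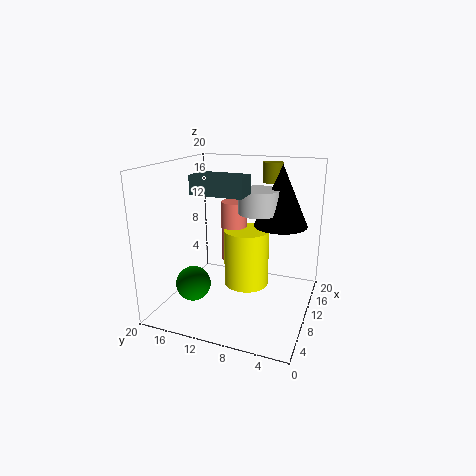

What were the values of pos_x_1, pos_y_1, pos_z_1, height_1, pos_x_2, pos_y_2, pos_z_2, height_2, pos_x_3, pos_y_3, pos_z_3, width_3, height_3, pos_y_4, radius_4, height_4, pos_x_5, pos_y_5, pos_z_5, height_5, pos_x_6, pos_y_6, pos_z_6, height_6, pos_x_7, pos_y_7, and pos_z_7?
pos_x_1 = 18
pos_y_1 = 7.5
pos_z_1 = 16.5
height_1 = 3
pos_x_2 = 15
pos_y_2 = 10.5
pos_z_2 = 0.5
height_2 = 9
pos_x_3 = 6
pos_y_3 = 8
pos_z_3 = 16.5
width_3 = 3.5
height_3 = 2.5
pos_y_4 = 13
radius_4 = 2
height_4 = 9.5
pos_x_5 = 16
pos_y_5 = 5.5
pos_z_5 = 10.5
height_5 = 9
pos_x_6 = 14.5
pos_y_6 = 8.5
pos_z_6 = 12.5
height_6 = 3.5
pos_x_7 = 7.5
pos_y_7 = 16
pos_z_7 = 3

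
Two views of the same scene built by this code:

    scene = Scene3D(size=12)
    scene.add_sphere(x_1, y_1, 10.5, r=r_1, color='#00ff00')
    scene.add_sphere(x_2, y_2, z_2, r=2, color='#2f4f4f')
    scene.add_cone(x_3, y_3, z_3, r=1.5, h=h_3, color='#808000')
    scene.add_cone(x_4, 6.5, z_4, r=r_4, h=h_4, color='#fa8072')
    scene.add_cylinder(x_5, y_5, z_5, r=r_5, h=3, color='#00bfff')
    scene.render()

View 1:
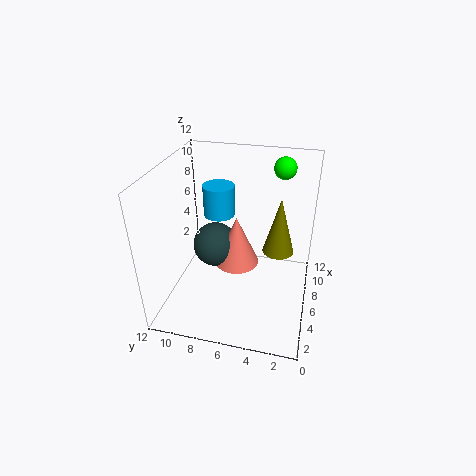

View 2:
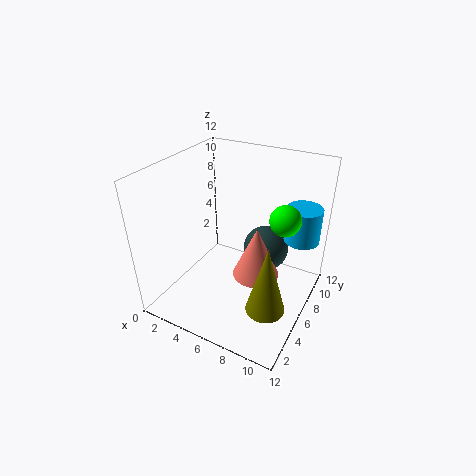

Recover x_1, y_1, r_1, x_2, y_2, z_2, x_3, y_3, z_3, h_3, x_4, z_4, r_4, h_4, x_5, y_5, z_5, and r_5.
x_1 = 11; y_1 = 3; r_1 = 1; x_2 = 7.5; y_2 = 8.5; z_2 = 4; x_3 = 10; y_3 = 3; z_3 = 2.5; h_3 = 5.5; x_4 = 7.5; z_4 = 2.5; r_4 = 2; h_4 = 4.5; x_5 = 10.5; y_5 = 9; z_5 = 5.5; r_5 = 1.5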